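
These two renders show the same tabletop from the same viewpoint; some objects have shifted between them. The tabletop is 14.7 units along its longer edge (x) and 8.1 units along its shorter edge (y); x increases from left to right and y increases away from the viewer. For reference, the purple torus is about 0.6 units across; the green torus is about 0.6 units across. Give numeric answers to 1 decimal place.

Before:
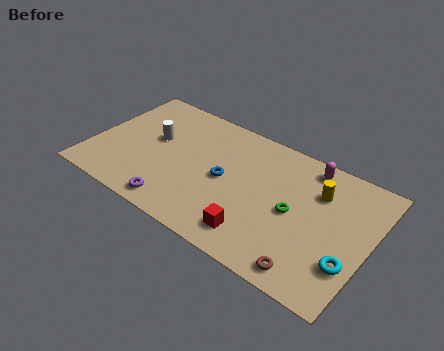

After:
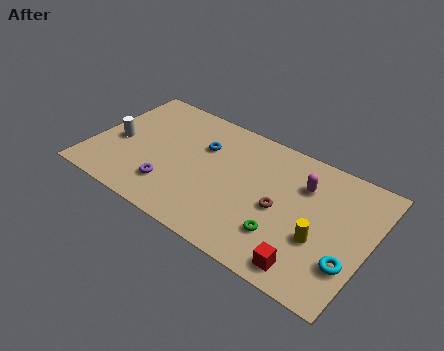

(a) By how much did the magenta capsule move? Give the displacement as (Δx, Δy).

(-0.1, -1.3)

From the two frames, the magenta capsule sits at roughly (11.1, 7.1) before and (11.0, 5.8) after.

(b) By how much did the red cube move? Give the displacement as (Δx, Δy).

(2.8, -0.4)

From the two frames, the red cube sits at roughly (9.2, 1.5) before and (12.0, 1.1) after.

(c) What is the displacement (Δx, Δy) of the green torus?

(-0.3, -1.7)

The green torus started near (10.8, 3.9) and ended near (10.5, 2.2).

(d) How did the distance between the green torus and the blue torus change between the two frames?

+2.2

They were about 3.7 units apart before and 5.9 after — 2.2 units further apart.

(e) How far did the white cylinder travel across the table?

2.1

The white cylinder was near (3.1, 4.7) before and (1.3, 3.6) after, so it travelled √(1.8² + 1.1²) ≈ 2.1 units.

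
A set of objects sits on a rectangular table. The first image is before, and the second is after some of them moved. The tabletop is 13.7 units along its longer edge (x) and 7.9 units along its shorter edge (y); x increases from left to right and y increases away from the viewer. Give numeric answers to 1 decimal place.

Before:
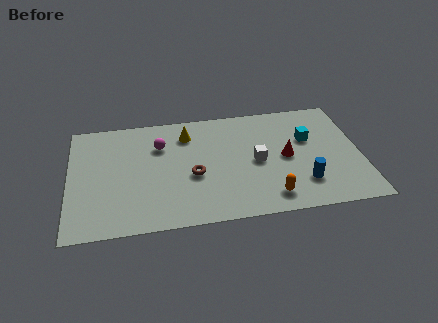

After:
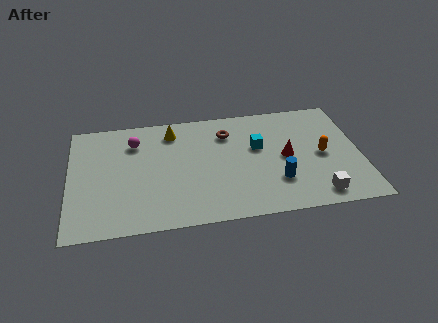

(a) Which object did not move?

the red cone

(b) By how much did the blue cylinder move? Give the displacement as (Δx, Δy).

(-1.2, 0.3)

The blue cylinder started near (10.9, 2.0) and ended near (9.7, 2.3).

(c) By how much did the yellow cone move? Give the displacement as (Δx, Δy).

(-0.7, 0.3)

The yellow cone started near (5.6, 6.2) and ended near (4.9, 6.5).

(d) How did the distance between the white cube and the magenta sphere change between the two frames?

+4.9

They were about 4.8 units apart before and 9.7 after — 4.9 units further apart.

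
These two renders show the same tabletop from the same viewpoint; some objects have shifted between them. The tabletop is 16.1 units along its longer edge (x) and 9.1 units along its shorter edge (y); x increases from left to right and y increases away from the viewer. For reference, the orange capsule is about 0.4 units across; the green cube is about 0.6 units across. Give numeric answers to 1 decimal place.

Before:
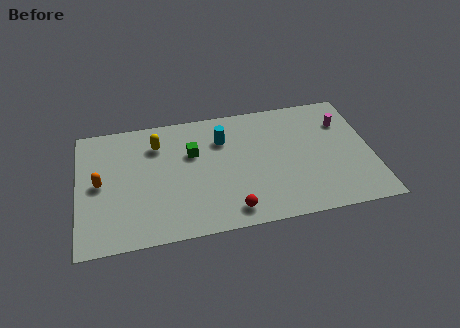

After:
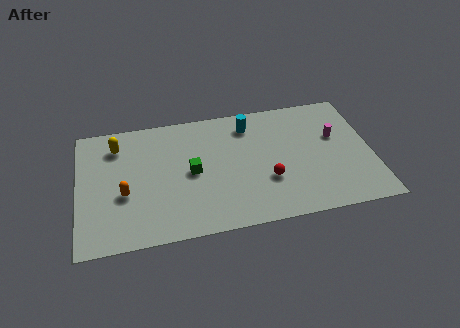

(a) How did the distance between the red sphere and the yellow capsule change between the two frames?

+2.3

The distance was about 6.8 in the first image and 9.1 in the second, so they moved 2.3 units further apart.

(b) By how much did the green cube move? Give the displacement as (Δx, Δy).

(-0.1, -1.4)

The green cube was at about (6.3, 5.9) and moved to about (6.2, 4.5).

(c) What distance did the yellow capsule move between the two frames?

2.2

From (4.4, 6.9) to (2.2, 7.2), the yellow capsule covered √(2.2² + 0.3²) ≈ 2.2 units.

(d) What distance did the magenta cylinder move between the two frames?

1.1

From (14.7, 6.6) to (14.2, 5.6), the magenta cylinder covered √(0.5² + 1.0²) ≈ 1.1 units.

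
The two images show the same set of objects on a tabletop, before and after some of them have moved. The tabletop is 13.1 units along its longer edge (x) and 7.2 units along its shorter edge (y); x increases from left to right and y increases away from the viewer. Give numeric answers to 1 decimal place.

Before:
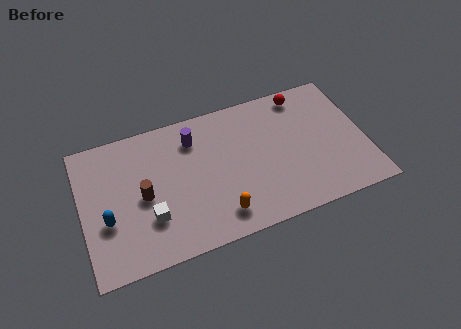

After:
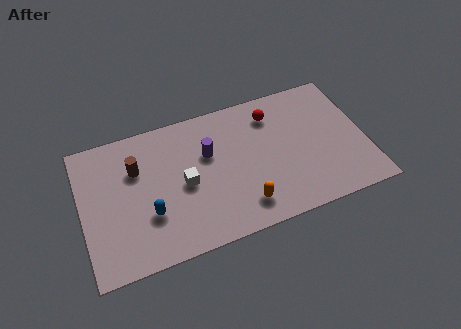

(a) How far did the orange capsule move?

1.1

From (6.1, 1.3) to (7.2, 1.4), the orange capsule covered √(1.1² + 0.1²) ≈ 1.1 units.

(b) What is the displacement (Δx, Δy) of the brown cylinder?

(-0.2, 1.5)

From the two frames, the brown cylinder sits at roughly (2.8, 3.4) before and (2.6, 4.9) after.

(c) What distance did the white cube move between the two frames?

2.1

The white cube moved from about (3.0, 2.2) to (4.7, 3.4), a distance of √(1.7² + 1.2²) ≈ 2.1.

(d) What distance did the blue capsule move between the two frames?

1.9

The blue capsule was near (1.1, 2.7) before and (3.0, 2.4) after, so it travelled √(1.9² + 0.3²) ≈ 1.9 units.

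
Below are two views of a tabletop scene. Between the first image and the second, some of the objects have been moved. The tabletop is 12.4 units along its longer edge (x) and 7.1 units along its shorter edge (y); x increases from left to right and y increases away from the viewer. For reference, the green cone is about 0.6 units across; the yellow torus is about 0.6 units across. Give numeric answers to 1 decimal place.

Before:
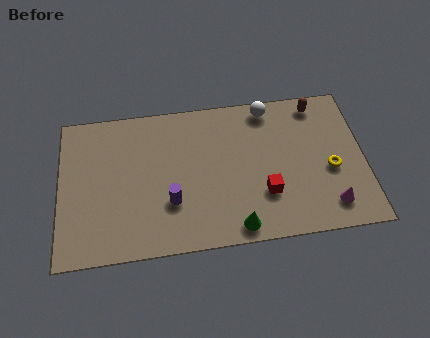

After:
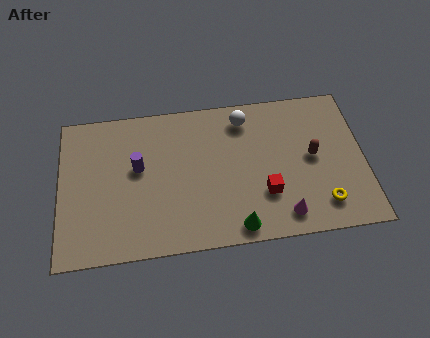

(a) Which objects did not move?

the red cube and the green cone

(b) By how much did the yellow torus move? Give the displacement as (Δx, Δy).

(-0.4, -1.6)

The yellow torus started near (11.0, 3.0) and ended near (10.6, 1.4).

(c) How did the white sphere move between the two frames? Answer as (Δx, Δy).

(-1.0, -0.4)

The white sphere was at about (8.6, 6.3) and moved to about (7.6, 5.9).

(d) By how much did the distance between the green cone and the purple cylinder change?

+2.1

Before: roughly 3.0 units apart; after: 5.1. That's 2.1 units further apart.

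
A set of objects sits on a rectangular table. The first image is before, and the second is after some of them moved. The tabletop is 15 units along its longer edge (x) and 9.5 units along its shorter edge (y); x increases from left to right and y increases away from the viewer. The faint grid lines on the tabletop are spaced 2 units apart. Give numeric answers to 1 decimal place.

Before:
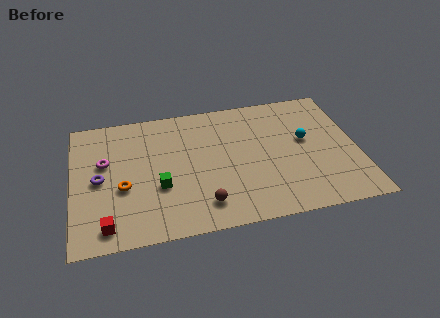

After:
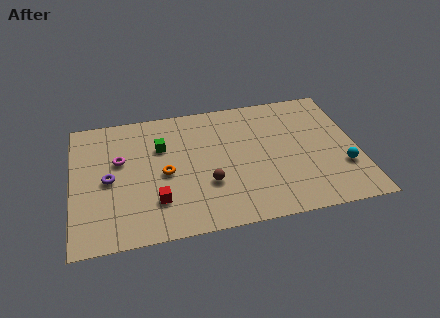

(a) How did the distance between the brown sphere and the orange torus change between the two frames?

-2.1

The distance was about 4.6 in the first image and 2.5 in the second, so they moved 2.1 units closer together.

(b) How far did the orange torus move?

2.3

The orange torus moved from about (2.6, 3.8) to (4.8, 4.4), a distance of √(2.2² + 0.6²) ≈ 2.3.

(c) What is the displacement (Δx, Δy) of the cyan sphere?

(1.8, -2.4)

The cyan sphere started near (12.3, 5.4) and ended near (14.1, 3.0).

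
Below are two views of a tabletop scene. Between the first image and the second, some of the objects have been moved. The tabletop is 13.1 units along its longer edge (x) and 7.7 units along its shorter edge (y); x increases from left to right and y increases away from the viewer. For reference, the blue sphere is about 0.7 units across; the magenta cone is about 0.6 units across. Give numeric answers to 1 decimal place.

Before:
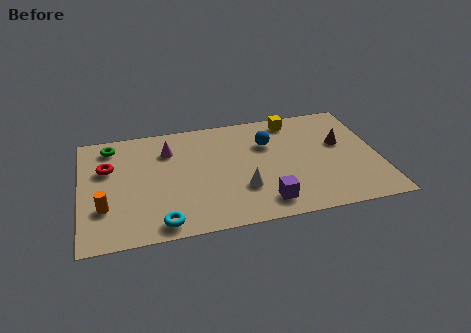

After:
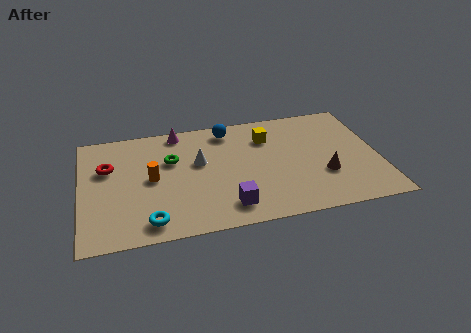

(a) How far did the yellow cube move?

1.6

The yellow cube was near (9.5, 6.7) before and (8.3, 5.7) after, so it travelled √(1.2² + 1.0²) ≈ 1.6 units.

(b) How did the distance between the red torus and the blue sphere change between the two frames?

-1.5

The distance was about 7.1 in the first image and 5.6 in the second, so they moved 1.5 units closer together.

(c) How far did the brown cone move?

2.2

From (11.5, 4.6) to (10.6, 2.6), the brown cone covered √(0.9² + 2.0²) ≈ 2.2 units.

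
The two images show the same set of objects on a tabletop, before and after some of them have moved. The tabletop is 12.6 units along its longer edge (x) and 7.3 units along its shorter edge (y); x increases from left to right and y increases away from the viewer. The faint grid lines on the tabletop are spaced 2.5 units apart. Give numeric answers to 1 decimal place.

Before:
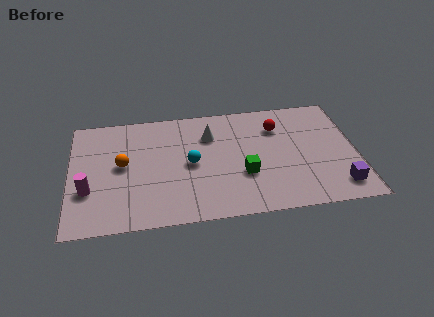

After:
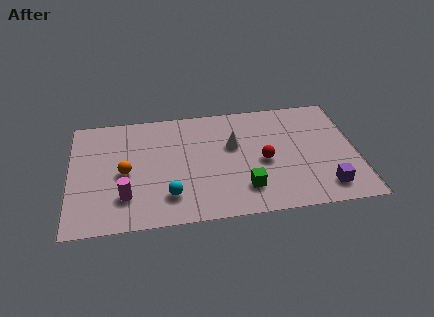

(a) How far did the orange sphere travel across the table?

0.5

From (2.3, 3.9) to (2.4, 3.4), the orange sphere covered √(0.1² + 0.5²) ≈ 0.5 units.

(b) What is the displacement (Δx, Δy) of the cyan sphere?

(-1.0, -1.9)

The cyan sphere started near (5.3, 3.6) and ended near (4.3, 1.7).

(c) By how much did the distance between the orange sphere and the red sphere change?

-1.0

They were about 7.1 units apart before and 6.1 after — 1.0 units closer together.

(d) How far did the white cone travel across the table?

1.3

The white cone moved from about (6.2, 5.3) to (7.2, 4.5), a distance of √(1.0² + 0.8²) ≈ 1.3.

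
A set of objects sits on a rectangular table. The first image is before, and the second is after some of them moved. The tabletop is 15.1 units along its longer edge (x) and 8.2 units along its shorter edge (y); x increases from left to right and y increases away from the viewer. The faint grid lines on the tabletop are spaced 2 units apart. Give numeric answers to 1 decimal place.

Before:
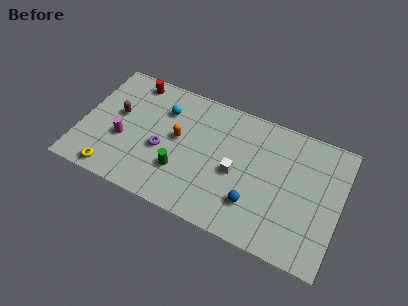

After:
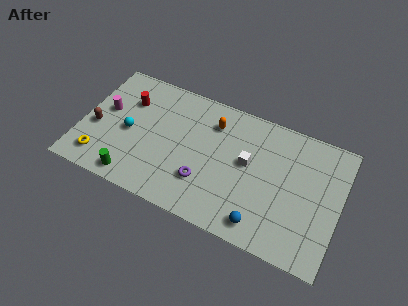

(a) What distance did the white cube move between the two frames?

1.1

The white cube was near (9.1, 3.7) before and (9.7, 4.6) after, so it travelled √(0.6² + 0.9²) ≈ 1.1 units.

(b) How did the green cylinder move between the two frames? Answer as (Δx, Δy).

(-2.6, -1.5)

From the two frames, the green cylinder sits at roughly (6.0, 2.5) before and (3.4, 1.0) after.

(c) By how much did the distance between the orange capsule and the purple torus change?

+2.5

The distance was about 1.4 in the first image and 3.9 in the second, so they moved 2.5 units further apart.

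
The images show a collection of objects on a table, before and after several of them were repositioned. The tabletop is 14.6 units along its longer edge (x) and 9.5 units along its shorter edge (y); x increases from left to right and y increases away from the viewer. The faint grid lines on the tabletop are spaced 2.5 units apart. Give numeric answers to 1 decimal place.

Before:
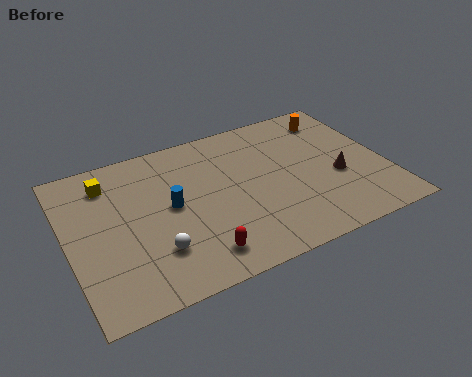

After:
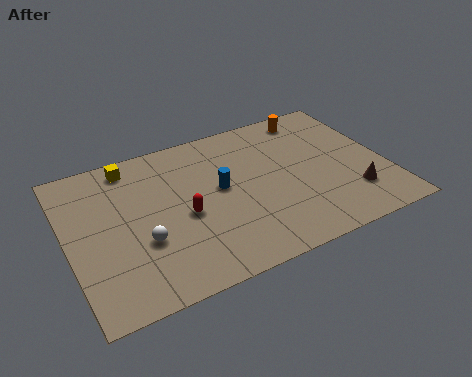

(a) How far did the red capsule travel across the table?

2.6

From (5.5, 1.6) to (5.2, 4.2), the red capsule covered √(0.3² + 2.6²) ≈ 2.6 units.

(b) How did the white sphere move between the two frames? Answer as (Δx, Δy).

(-0.5, 0.8)

From the two frames, the white sphere sits at roughly (3.7, 2.6) before and (3.2, 3.4) after.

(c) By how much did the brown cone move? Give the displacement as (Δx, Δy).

(0.5, -1.4)

The brown cone started near (12.3, 3.8) and ended near (12.8, 2.4).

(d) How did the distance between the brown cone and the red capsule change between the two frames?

+0.7

The distance was about 7.1 in the first image and 7.8 in the second, so they moved 0.7 units further apart.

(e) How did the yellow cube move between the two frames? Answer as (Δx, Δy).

(1.1, 0.7)

The yellow cube was at about (2.1, 7.6) and moved to about (3.2, 8.3).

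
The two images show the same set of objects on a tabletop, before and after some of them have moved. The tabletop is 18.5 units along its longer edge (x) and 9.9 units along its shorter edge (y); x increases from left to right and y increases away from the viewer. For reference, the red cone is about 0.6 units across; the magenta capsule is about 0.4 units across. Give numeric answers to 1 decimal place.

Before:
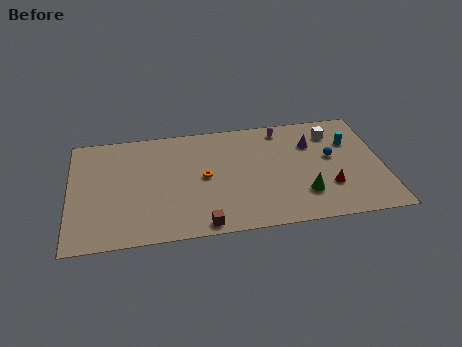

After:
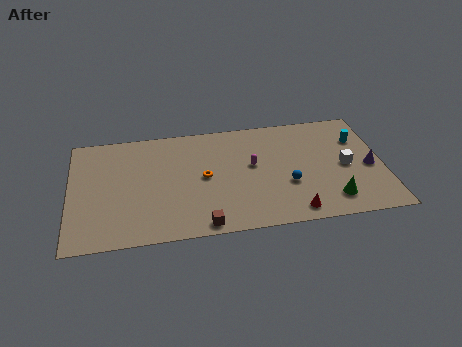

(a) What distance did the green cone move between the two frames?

1.7

The green cone moved from about (13.7, 2.6) to (15.3, 1.9), a distance of √(1.6² + 0.7²) ≈ 1.7.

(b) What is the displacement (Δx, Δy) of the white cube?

(0.6, -3.1)

The white cube was at about (15.7, 7.8) and moved to about (16.3, 4.7).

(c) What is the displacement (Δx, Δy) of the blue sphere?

(-2.7, -2.0)

The blue sphere was at about (15.5, 5.6) and moved to about (12.8, 3.6).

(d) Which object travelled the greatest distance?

the purple cone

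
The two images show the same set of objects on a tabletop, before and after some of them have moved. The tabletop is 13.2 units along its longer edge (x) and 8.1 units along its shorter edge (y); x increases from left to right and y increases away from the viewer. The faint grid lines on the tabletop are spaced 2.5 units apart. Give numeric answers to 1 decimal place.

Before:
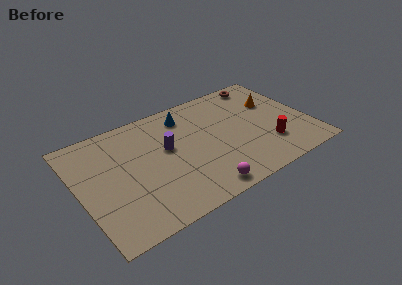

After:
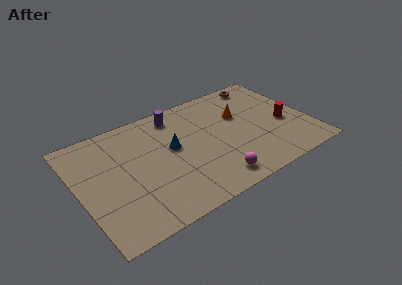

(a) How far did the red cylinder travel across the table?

1.7

The red cylinder moved from about (10.6, 2.2) to (11.8, 3.4), a distance of √(1.2² + 1.2²) ≈ 1.7.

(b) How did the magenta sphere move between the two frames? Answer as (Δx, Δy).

(0.8, 0.3)

From the two frames, the magenta sphere sits at roughly (6.4, 0.9) before and (7.2, 1.2) after.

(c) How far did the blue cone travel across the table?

2.3

From (6.5, 6.6) to (5.4, 4.6), the blue cone covered √(1.1² + 2.0²) ≈ 2.3 units.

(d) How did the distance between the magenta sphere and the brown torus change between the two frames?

-0.7

They were about 7.9 units apart before and 7.2 after — 0.7 units closer together.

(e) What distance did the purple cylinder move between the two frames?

2.4

The purple cylinder was near (5.1, 4.7) before and (6.0, 6.9) after, so it travelled √(0.9² + 2.2²) ≈ 2.4 units.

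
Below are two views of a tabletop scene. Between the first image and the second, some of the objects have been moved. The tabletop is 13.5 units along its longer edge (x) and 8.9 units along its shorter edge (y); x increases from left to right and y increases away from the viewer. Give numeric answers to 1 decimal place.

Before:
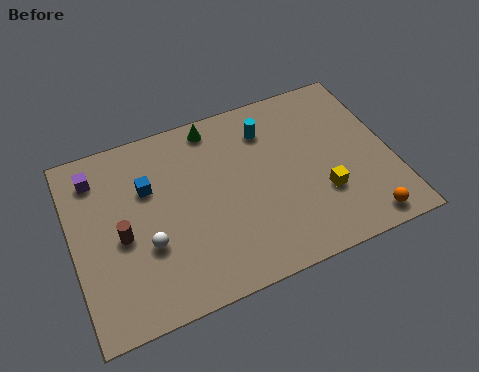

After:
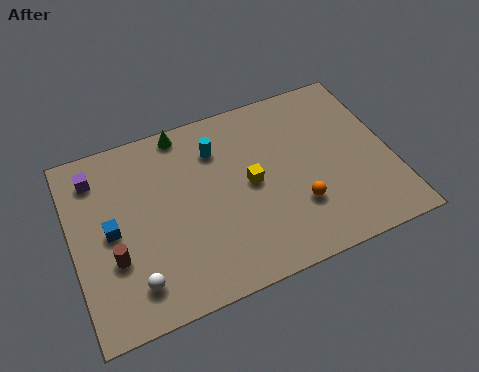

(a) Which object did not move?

the purple cube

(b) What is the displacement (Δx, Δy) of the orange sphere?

(-2.6, 1.7)

The orange sphere was at about (11.9, 1.0) and moved to about (9.3, 2.7).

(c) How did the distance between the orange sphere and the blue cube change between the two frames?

-2.0

The distance was about 9.9 in the first image and 7.9 in the second, so they moved 2.0 units closer together.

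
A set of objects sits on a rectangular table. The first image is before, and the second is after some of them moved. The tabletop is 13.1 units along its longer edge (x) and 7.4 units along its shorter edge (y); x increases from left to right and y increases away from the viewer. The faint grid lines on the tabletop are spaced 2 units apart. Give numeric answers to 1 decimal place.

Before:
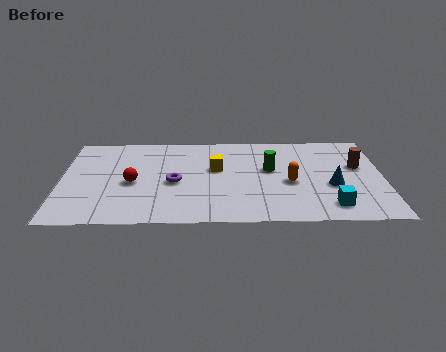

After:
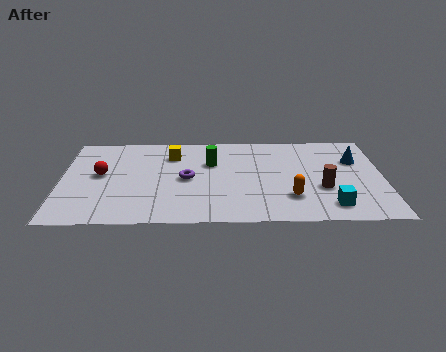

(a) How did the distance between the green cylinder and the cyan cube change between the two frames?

+2.2

Before: roughly 3.8 units apart; after: 6.0. That's 2.2 units further apart.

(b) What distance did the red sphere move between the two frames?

1.5

The red sphere was near (2.9, 3.3) before and (1.6, 4.0) after, so it travelled √(1.3² + 0.7²) ≈ 1.5 units.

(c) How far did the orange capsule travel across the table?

1.2

The orange capsule was near (9.3, 3.2) before and (9.3, 2.0) after, so it travelled √(0.0² + 1.2²) ≈ 1.2 units.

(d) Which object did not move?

the cyan cube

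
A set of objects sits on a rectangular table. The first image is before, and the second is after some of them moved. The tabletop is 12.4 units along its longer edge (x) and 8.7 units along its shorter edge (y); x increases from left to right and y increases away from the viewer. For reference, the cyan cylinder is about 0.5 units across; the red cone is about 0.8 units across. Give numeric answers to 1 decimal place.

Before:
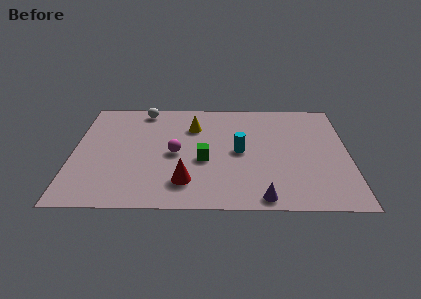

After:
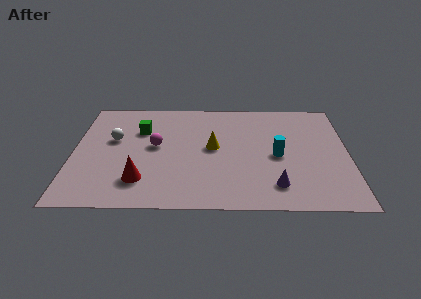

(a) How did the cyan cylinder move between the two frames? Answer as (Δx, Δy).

(1.7, -0.3)

The cyan cylinder started near (7.5, 4.3) and ended near (9.2, 4.0).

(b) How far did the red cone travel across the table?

2.0

The red cone was near (5.1, 1.9) before and (3.1, 2.0) after, so it travelled √(2.0² + 0.1²) ≈ 2.0 units.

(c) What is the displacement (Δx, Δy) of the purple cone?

(0.6, 0.9)

The purple cone started near (8.5, 0.8) and ended near (9.1, 1.7).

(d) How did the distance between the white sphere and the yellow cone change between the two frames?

+1.8

The distance was about 2.7 in the first image and 4.5 in the second, so they moved 1.8 units further apart.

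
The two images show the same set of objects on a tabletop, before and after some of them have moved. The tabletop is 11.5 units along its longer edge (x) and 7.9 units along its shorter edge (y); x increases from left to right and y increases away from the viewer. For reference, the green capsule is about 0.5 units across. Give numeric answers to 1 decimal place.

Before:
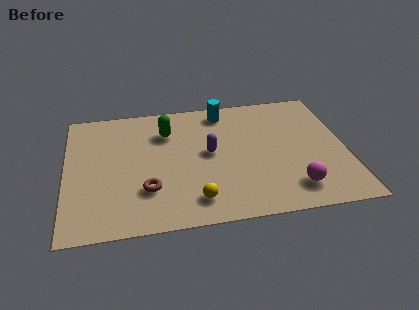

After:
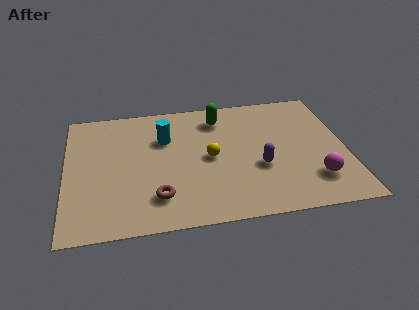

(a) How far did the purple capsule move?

2.3

From (5.9, 4.2) to (7.9, 3.0), the purple capsule covered √(2.0² + 1.2²) ≈ 2.3 units.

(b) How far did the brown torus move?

0.6

The brown torus moved from about (3.3, 2.3) to (3.7, 1.8), a distance of √(0.4² + 0.5²) ≈ 0.6.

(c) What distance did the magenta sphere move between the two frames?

1.0

The magenta sphere was near (9.2, 1.5) before and (10.1, 1.9) after, so it travelled √(0.9² + 0.4²) ≈ 1.0 units.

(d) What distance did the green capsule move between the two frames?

2.3

The green capsule was near (4.2, 5.8) before and (6.4, 6.4) after, so it travelled √(2.2² + 0.6²) ≈ 2.3 units.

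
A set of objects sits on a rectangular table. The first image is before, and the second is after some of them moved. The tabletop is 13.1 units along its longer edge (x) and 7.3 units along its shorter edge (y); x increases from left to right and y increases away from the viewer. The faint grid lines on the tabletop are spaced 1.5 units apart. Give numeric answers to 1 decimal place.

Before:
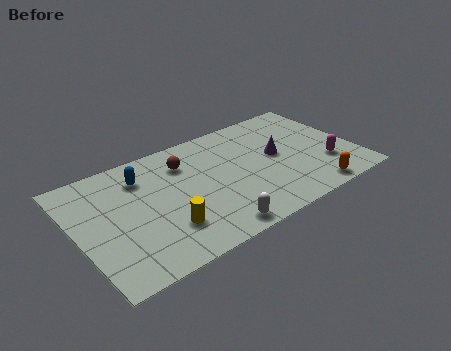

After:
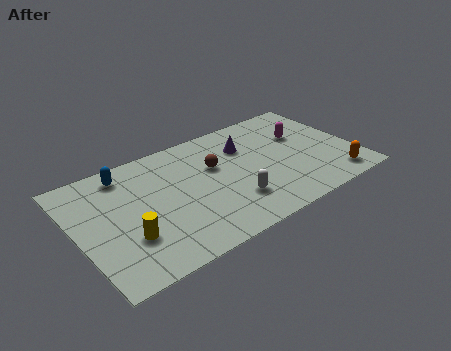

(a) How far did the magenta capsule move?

2.6

The magenta capsule moved from about (11.6, 2.2) to (10.9, 4.7), a distance of √(0.7² + 2.5²) ≈ 2.6.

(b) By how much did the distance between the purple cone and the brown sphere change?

-2.8

Before: roughly 4.5 units apart; after: 1.7. That's 2.8 units closer together.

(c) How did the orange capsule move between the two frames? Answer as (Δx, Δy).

(1.2, 0.3)

The orange capsule was at about (10.6, 0.8) and moved to about (11.8, 1.1).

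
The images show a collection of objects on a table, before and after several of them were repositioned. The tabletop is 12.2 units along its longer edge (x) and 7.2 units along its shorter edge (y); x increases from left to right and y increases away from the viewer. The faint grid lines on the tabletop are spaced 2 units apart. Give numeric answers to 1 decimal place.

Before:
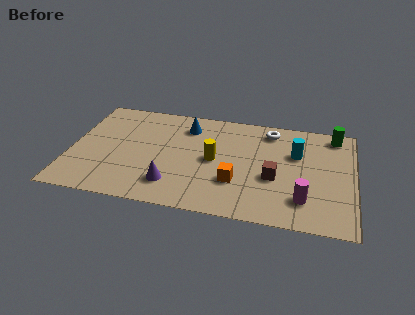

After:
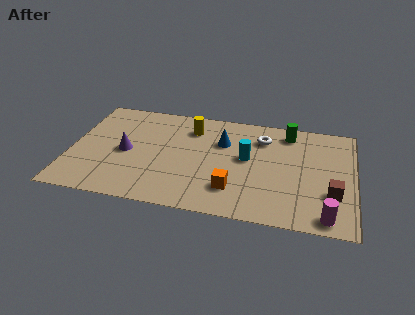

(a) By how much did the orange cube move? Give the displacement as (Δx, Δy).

(-0.1, -0.5)

The orange cube started near (7.2, 2.3) and ended near (7.1, 1.8).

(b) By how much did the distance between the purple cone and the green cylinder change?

-0.9

They were about 8.3 units apart before and 7.4 after — 0.9 units closer together.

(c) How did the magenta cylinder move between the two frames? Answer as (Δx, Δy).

(1.0, -0.9)

The magenta cylinder was at about (10.1, 1.7) and moved to about (11.1, 0.8).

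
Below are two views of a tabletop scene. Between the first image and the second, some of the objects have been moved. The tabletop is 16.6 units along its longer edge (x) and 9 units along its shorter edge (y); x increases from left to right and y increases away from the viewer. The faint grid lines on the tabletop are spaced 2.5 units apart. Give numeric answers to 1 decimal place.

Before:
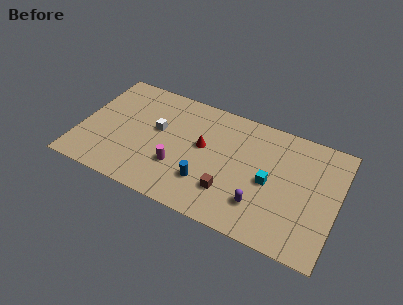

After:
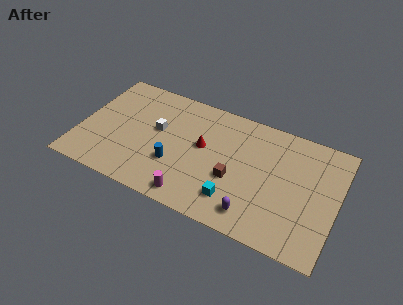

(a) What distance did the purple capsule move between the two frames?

0.9

From (11.9, 2.3) to (11.6, 1.5), the purple capsule covered √(0.3² + 0.8²) ≈ 0.9 units.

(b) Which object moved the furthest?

the cyan cube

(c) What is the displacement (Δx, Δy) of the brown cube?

(0.2, 1.1)

The brown cube was at about (9.9, 2.4) and moved to about (10.1, 3.5).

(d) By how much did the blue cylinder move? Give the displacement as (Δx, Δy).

(-2.1, 0.5)

From the two frames, the blue cylinder sits at roughly (8.4, 2.5) before and (6.3, 3.0) after.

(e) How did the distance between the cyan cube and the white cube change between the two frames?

-1.2

Before: roughly 7.5 units apart; after: 6.3. That's 1.2 units closer together.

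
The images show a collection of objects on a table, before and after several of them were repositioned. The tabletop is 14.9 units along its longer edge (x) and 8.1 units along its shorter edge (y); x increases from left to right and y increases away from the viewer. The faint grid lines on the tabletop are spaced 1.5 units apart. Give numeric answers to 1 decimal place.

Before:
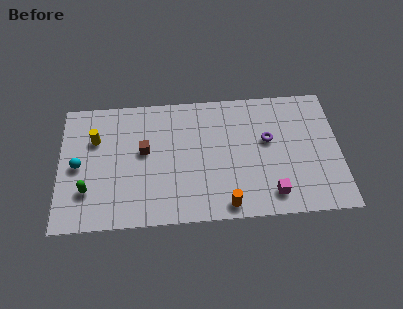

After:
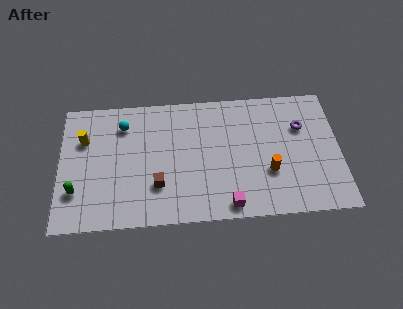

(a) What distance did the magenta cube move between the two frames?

2.4

The magenta cube moved from about (11.2, 1.4) to (8.9, 0.9), a distance of √(2.3² + 0.5²) ≈ 2.4.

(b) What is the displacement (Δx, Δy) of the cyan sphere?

(2.4, 2.4)

From the two frames, the cyan sphere sits at roughly (1.0, 3.9) before and (3.4, 6.3) after.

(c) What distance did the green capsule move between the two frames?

0.6

The green capsule moved from about (1.5, 2.3) to (0.9, 2.3), a distance of √(0.6² + 0.0²) ≈ 0.6.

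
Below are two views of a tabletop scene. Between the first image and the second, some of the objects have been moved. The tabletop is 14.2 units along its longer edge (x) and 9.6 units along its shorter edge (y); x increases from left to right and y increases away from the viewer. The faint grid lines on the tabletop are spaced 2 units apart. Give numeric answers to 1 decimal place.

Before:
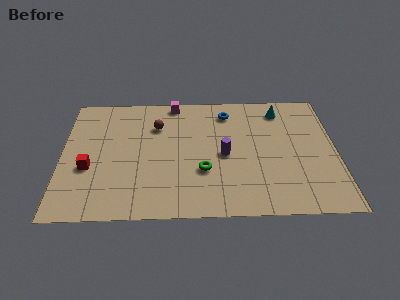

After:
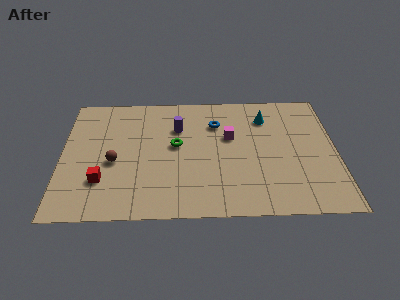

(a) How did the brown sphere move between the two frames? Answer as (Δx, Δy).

(-2.2, -2.8)

The brown sphere started near (4.9, 6.9) and ended near (2.7, 4.1).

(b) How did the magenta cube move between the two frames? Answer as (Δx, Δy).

(2.9, -2.9)

The magenta cube was at about (5.8, 8.8) and moved to about (8.7, 5.9).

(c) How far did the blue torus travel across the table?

1.1

From (8.6, 7.9) to (8.0, 7.0), the blue torus covered √(0.6² + 0.9²) ≈ 1.1 units.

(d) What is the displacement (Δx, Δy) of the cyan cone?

(-0.8, -0.6)

The cyan cone started near (11.4, 8.0) and ended near (10.6, 7.4).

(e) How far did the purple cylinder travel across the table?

3.3

The purple cylinder was near (8.4, 4.5) before and (6.0, 6.7) after, so it travelled √(2.4² + 2.2²) ≈ 3.3 units.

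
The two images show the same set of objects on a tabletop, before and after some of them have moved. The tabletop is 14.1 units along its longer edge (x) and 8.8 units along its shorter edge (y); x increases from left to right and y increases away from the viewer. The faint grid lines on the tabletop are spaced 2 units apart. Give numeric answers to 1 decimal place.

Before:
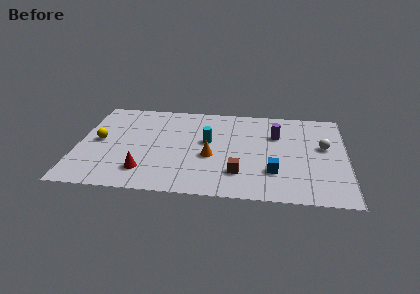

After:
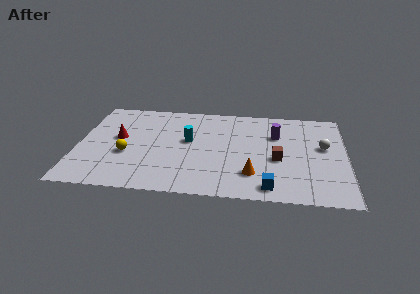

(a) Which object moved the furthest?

the red cone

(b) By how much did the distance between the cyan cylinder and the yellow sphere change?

-2.1

Before: roughly 5.7 units apart; after: 3.6. That's 2.1 units closer together.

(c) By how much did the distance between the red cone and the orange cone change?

+3.8

They were about 3.8 units apart before and 7.6 after — 3.8 units further apart.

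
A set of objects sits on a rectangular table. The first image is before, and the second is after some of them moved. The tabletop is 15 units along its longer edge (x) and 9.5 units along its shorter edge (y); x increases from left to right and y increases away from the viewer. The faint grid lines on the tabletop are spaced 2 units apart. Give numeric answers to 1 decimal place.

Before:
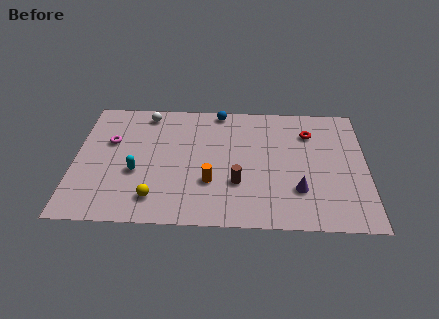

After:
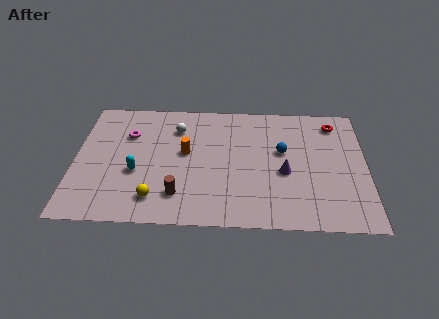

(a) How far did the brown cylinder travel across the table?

3.2

The brown cylinder moved from about (8.4, 3.1) to (5.4, 2.1), a distance of √(3.0² + 1.0²) ≈ 3.2.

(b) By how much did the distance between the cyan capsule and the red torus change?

+1.5

The distance was about 9.5 in the first image and 11.0 in the second, so they moved 1.5 units further apart.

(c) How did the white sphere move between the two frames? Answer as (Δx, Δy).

(1.6, -1.1)

From the two frames, the white sphere sits at roughly (3.6, 8.3) before and (5.2, 7.2) after.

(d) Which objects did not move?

the cyan capsule and the yellow sphere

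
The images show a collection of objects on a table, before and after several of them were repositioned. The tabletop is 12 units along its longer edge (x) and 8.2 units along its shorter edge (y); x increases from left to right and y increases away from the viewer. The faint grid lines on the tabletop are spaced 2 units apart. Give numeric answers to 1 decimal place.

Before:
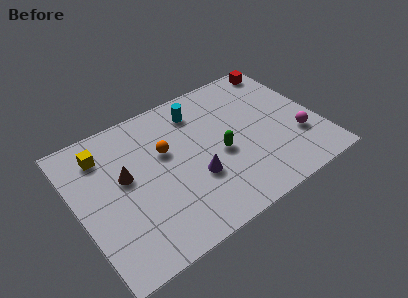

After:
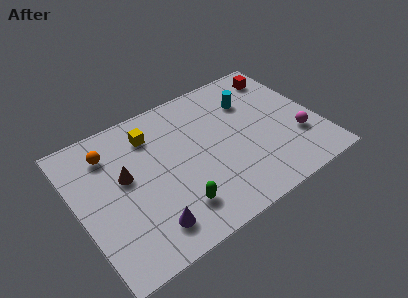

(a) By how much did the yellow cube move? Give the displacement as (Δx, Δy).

(2.4, -0.1)

The yellow cube was at about (1.6, 6.5) and moved to about (4.0, 6.4).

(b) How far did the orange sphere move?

2.9

From (4.5, 5.1) to (1.9, 6.4), the orange sphere covered √(2.6² + 1.3²) ≈ 2.9 units.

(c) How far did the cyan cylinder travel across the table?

2.7

The cyan cylinder moved from about (6.4, 6.6) to (9.0, 5.9), a distance of √(2.6² + 0.7²) ≈ 2.7.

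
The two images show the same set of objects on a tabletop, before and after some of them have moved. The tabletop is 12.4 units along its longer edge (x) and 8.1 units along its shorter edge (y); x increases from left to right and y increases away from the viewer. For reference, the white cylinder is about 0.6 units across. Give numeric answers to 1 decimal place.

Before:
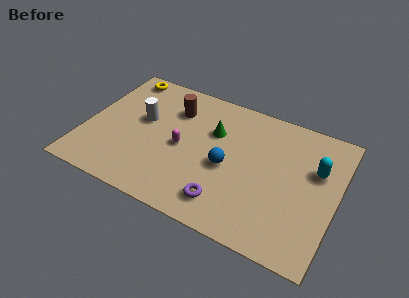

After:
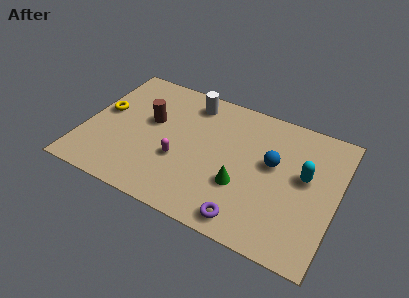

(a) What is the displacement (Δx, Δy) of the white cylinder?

(2.2, 2.1)

From the two frames, the white cylinder sits at roughly (2.7, 4.7) before and (4.9, 6.8) after.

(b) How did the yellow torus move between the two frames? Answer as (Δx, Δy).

(-0.5, -2.7)

The yellow torus was at about (1.3, 7.2) and moved to about (0.8, 4.5).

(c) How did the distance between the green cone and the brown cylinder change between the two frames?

+3.0

They were about 2.2 units apart before and 5.2 after — 3.0 units further apart.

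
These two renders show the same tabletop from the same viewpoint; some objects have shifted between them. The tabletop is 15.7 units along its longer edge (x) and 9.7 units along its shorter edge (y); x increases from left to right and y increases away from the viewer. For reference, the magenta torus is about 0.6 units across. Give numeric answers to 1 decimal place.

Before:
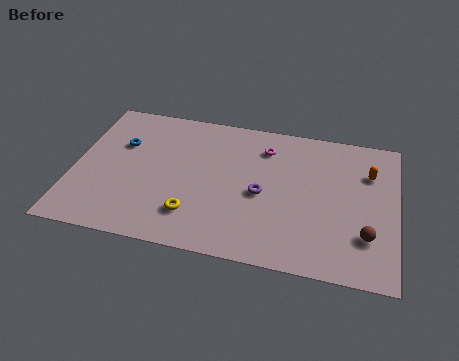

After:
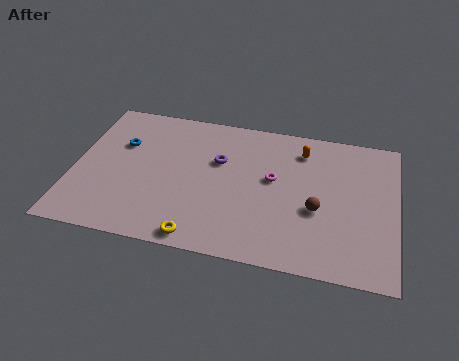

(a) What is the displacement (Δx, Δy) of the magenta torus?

(0.5, -2.1)

The magenta torus was at about (9.2, 7.6) and moved to about (9.7, 5.5).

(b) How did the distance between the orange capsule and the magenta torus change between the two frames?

-2.5

Before: roughly 5.1 units apart; after: 2.6. That's 2.5 units closer together.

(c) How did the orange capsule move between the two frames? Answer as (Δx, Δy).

(-3.3, 0.9)

The orange capsule was at about (14.3, 6.9) and moved to about (11.0, 7.8).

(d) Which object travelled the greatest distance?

the orange capsule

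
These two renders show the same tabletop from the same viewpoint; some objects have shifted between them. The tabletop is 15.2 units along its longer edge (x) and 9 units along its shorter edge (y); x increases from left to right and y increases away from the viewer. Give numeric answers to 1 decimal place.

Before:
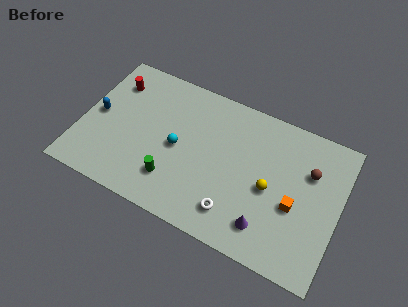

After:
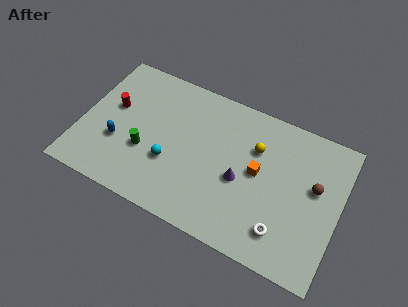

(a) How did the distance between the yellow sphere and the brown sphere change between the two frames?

+0.8

They were about 2.9 units apart before and 3.7 after — 0.8 units further apart.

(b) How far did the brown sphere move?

0.9

The brown sphere moved from about (13.3, 6.1) to (13.7, 5.3), a distance of √(0.4² + 0.8²) ≈ 0.9.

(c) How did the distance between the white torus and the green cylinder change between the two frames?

+4.7

The distance was about 3.7 in the first image and 8.4 in the second, so they moved 4.7 units further apart.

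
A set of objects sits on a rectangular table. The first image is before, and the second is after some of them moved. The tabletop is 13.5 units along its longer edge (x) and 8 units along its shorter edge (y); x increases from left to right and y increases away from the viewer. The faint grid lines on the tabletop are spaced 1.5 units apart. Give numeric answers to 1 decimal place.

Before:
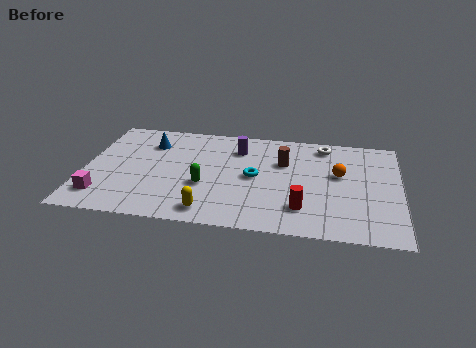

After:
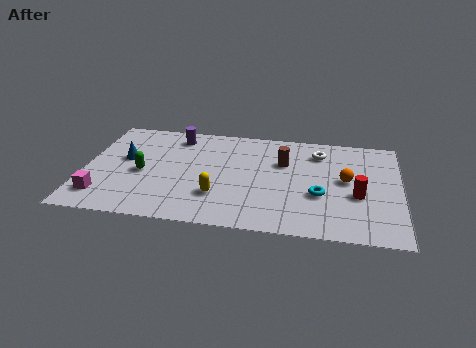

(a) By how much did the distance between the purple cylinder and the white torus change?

+2.4

They were about 3.8 units apart before and 6.2 after — 2.4 units further apart.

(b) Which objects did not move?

the brown cylinder and the magenta cube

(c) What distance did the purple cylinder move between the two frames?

2.8

The purple cylinder moved from about (6.5, 6.1) to (3.8, 6.7), a distance of √(2.7² + 0.6²) ≈ 2.8.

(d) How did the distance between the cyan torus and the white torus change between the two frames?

-0.8

Before: roughly 4.1 units apart; after: 3.3. That's 0.8 units closer together.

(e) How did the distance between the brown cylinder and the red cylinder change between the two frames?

+0.3

They were about 3.5 units apart before and 3.8 after — 0.3 units further apart.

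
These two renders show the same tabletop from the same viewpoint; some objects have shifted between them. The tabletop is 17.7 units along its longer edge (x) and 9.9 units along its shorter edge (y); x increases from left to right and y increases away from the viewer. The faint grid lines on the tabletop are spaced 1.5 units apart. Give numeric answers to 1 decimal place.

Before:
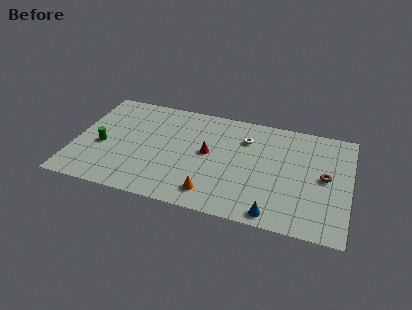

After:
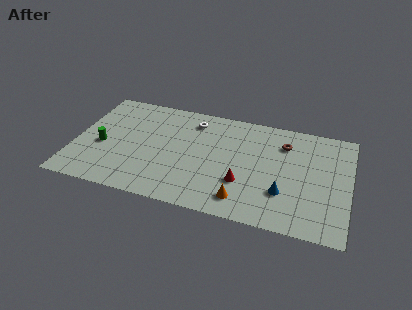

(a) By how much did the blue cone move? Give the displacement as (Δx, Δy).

(0.5, 2.0)

The blue cone started near (13.1, 1.0) and ended near (13.6, 3.0).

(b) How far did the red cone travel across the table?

3.2

From (8.6, 5.3) to (11.0, 3.2), the red cone covered √(2.4² + 2.1²) ≈ 3.2 units.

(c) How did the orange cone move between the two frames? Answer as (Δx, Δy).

(2.0, 0.0)

From the two frames, the orange cone sits at roughly (9.1, 1.7) before and (11.1, 1.7) after.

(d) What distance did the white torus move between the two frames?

3.6

The white torus moved from about (10.9, 7.3) to (7.4, 8.1), a distance of √(3.5² + 0.8²) ≈ 3.6.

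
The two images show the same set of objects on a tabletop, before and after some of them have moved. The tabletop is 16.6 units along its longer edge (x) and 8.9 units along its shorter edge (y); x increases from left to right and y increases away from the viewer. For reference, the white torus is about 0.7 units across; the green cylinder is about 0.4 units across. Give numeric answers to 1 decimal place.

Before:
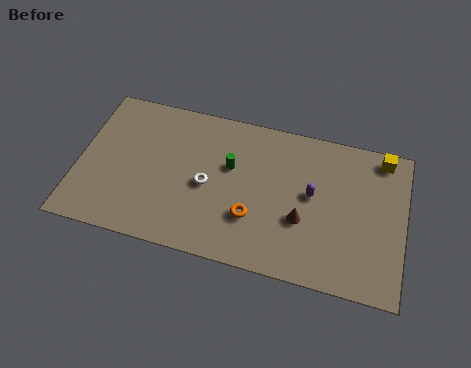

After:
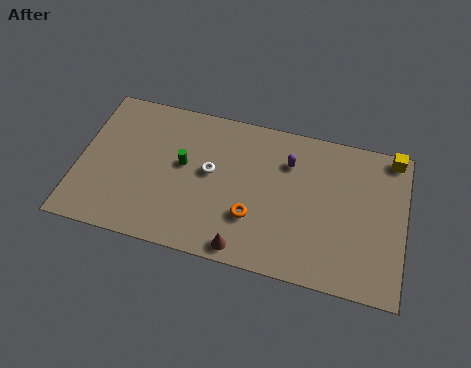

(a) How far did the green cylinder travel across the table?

2.5

From (7.7, 5.5) to (5.3, 5.0), the green cylinder covered √(2.4² + 0.5²) ≈ 2.5 units.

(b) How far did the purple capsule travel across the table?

2.1

The purple capsule moved from about (11.9, 4.9) to (10.6, 6.5), a distance of √(1.3² + 1.6²) ≈ 2.1.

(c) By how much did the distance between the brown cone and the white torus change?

-0.5

Before: roughly 5.0 units apart; after: 4.5. That's 0.5 units closer together.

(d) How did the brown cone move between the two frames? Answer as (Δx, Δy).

(-2.8, -2.4)

The brown cone started near (11.5, 3.3) and ended near (8.7, 0.9).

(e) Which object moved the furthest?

the brown cone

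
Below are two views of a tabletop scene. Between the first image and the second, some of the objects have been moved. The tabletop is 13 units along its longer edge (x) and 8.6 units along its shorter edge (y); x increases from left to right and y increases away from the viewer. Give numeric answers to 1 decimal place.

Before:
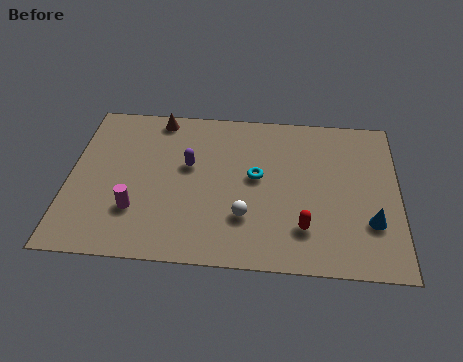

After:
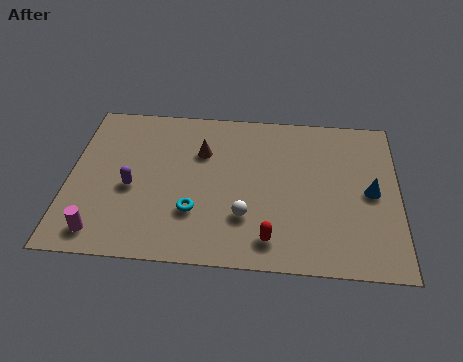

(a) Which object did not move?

the white sphere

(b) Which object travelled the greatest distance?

the cyan torus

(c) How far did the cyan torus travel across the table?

3.2

The cyan torus was near (7.4, 4.7) before and (5.0, 2.6) after, so it travelled √(2.4² + 2.1²) ≈ 3.2 units.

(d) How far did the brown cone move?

2.5

The brown cone was near (3.4, 7.7) before and (5.2, 5.9) after, so it travelled √(1.8² + 1.8²) ≈ 2.5 units.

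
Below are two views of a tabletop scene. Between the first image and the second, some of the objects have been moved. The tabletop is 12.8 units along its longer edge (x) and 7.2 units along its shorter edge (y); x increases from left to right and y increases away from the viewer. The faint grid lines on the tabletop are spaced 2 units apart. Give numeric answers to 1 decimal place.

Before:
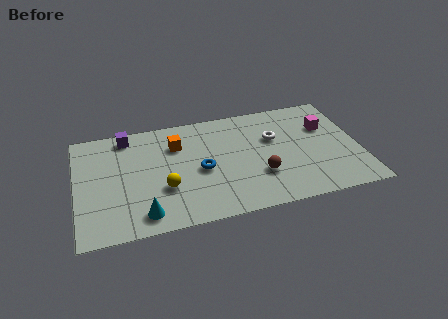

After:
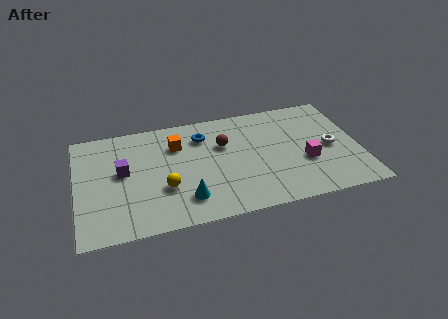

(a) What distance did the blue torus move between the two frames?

2.2

From (5.6, 3.3) to (5.8, 5.5), the blue torus covered √(0.2² + 2.2²) ≈ 2.2 units.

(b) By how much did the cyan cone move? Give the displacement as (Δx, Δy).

(1.9, 0.5)

The cyan cone started near (2.9, 1.1) and ended near (4.8, 1.6).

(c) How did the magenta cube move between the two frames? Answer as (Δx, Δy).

(-1.1, -2.1)

The magenta cube was at about (11.4, 4.8) and moved to about (10.3, 2.7).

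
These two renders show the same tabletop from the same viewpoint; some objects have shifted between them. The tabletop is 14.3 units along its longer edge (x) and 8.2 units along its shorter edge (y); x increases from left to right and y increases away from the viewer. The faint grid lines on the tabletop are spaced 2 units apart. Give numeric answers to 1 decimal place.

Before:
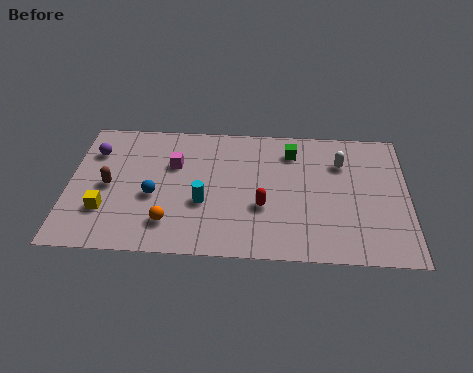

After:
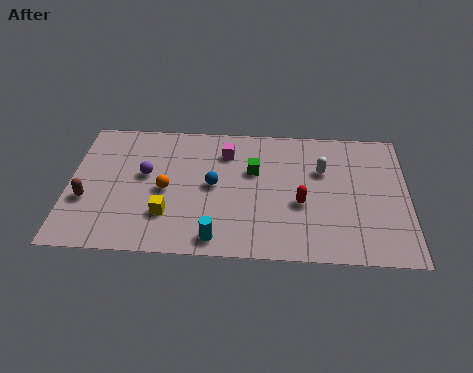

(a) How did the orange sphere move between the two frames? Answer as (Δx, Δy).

(-0.2, 2.0)

From the two frames, the orange sphere sits at roughly (4.3, 1.8) before and (4.1, 3.8) after.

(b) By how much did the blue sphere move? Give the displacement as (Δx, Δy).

(2.5, 0.8)

From the two frames, the blue sphere sits at roughly (3.6, 3.4) before and (6.1, 4.2) after.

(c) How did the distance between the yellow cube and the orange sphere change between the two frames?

-1.3

Before: roughly 2.8 units apart; after: 1.5. That's 1.3 units closer together.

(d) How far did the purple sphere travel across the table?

2.6

The purple sphere was near (1.0, 6.0) before and (3.2, 4.7) after, so it travelled √(2.2² + 1.3²) ≈ 2.6 units.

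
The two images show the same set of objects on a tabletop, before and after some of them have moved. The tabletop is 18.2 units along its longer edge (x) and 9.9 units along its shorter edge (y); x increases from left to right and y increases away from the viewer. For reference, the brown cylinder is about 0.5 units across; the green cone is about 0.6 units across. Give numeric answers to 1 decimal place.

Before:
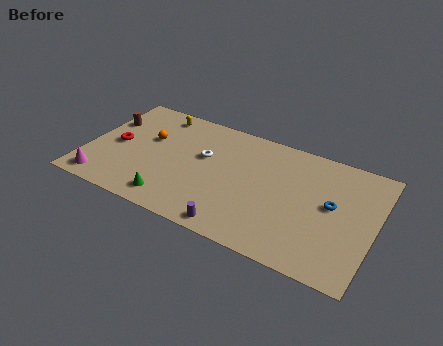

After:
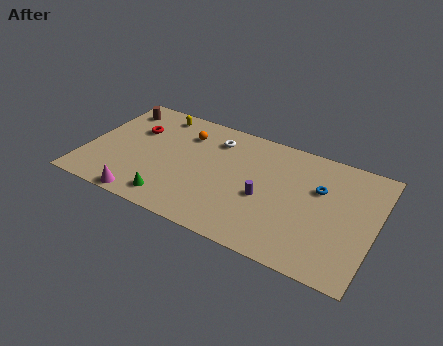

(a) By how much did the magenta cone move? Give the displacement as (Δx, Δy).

(2.8, -0.5)

The magenta cone was at about (1.4, 1.3) and moved to about (4.2, 0.8).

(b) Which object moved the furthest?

the purple cylinder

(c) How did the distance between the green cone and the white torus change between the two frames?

+1.9

The distance was about 4.7 in the first image and 6.6 in the second, so they moved 1.9 units further apart.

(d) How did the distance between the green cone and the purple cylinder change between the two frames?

+2.0

Before: roughly 4.1 units apart; after: 6.1. That's 2.0 units further apart.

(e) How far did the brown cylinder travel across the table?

1.5

From (0.9, 6.7) to (1.4, 8.1), the brown cylinder covered √(0.5² + 1.4²) ≈ 1.5 units.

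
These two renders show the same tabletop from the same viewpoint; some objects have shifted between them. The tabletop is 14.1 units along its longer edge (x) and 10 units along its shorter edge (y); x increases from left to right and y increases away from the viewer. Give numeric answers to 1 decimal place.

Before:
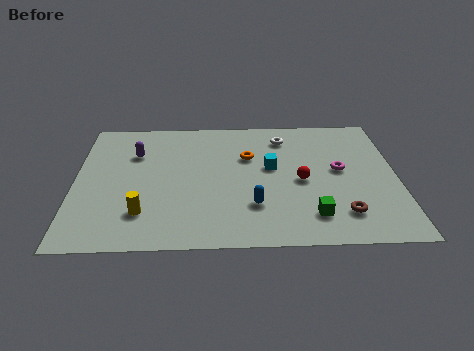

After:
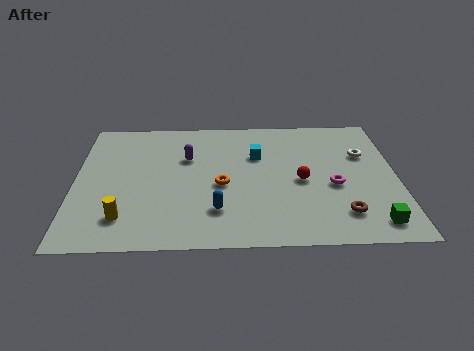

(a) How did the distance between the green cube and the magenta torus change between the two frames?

-0.4

The distance was about 3.6 in the first image and 3.2 in the second, so they moved 0.4 units closer together.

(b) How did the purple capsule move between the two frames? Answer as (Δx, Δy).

(2.3, -0.4)

From the two frames, the purple capsule sits at roughly (2.6, 7.0) before and (4.9, 6.6) after.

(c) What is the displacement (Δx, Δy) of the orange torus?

(-1.2, -2.2)

The orange torus started near (7.6, 6.6) and ended near (6.4, 4.4).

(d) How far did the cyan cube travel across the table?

1.2

The cyan cube was near (8.6, 5.7) before and (8.0, 6.7) after, so it travelled √(0.6² + 1.0²) ≈ 1.2 units.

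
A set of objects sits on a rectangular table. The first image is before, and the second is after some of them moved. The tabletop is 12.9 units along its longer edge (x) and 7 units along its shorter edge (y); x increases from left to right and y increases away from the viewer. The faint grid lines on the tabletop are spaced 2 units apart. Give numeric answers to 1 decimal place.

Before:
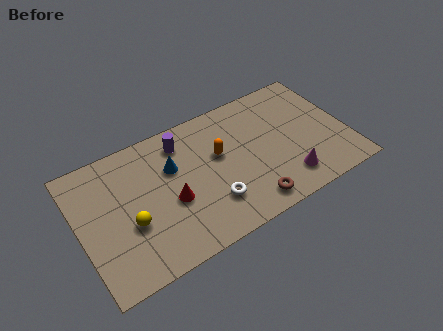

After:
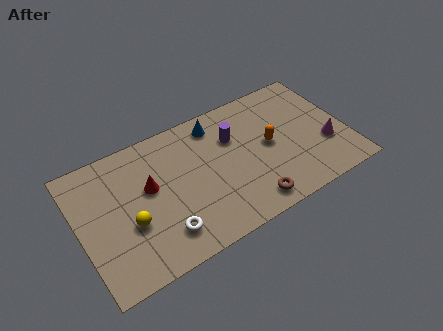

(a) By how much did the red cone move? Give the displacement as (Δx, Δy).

(-0.9, 1.2)

The red cone was at about (4.3, 2.9) and moved to about (3.4, 4.1).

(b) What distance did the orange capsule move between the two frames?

2.5

The orange capsule was near (6.8, 4.2) before and (9.2, 3.6) after, so it travelled √(2.4² + 0.6²) ≈ 2.5 units.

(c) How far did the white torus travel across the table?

2.4

The white torus was near (6.1, 1.9) before and (3.7, 1.5) after, so it travelled √(2.4² + 0.4²) ≈ 2.4 units.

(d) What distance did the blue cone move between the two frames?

2.6

The blue cone was near (4.6, 4.6) before and (6.9, 5.9) after, so it travelled √(2.3² + 1.3²) ≈ 2.6 units.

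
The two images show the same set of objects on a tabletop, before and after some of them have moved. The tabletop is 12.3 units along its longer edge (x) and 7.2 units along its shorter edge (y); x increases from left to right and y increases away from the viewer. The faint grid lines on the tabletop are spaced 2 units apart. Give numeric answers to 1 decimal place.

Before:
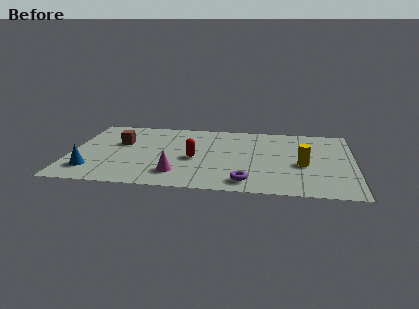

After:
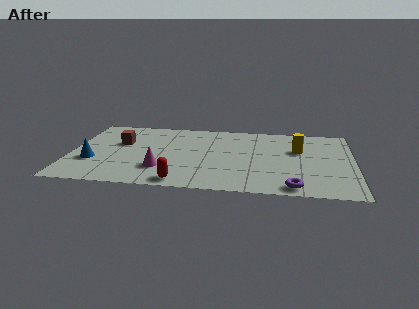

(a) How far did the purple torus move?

2.0

The purple torus moved from about (7.7, 1.1) to (9.7, 0.8), a distance of √(2.0² + 0.3²) ≈ 2.0.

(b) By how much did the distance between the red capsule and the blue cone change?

-0.4

The distance was about 4.7 in the first image and 4.3 in the second, so they moved 0.4 units closer together.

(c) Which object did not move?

the brown cube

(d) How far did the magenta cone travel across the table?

0.8

The magenta cone was near (4.7, 1.6) before and (4.0, 2.0) after, so it travelled √(0.7² + 0.4²) ≈ 0.8 units.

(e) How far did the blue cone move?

0.9

The blue cone was near (1.0, 1.6) before and (1.0, 2.5) after, so it travelled √(0.0² + 0.9²) ≈ 0.9 units.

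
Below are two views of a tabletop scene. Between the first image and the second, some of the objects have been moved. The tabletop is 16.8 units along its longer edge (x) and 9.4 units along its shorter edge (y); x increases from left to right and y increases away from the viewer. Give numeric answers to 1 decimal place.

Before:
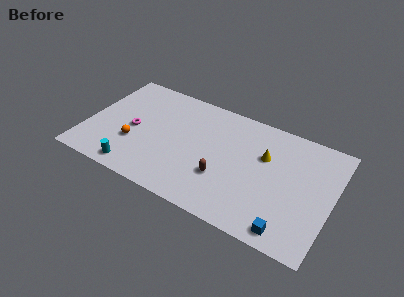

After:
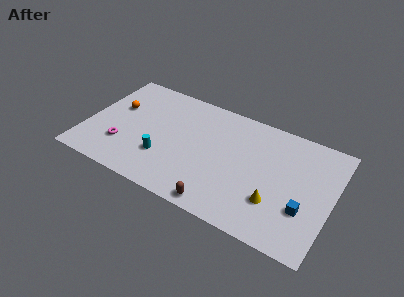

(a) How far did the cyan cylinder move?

2.5

The cyan cylinder was near (3.8, 1.1) before and (5.5, 2.9) after, so it travelled √(1.7² + 1.8²) ≈ 2.5 units.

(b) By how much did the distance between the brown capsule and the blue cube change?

+0.7

They were about 5.1 units apart before and 5.8 after — 0.7 units further apart.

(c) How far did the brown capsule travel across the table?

2.2

The brown capsule was near (9.6, 3.1) before and (9.7, 0.9) after, so it travelled √(0.1² + 2.2²) ≈ 2.2 units.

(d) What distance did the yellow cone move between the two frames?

3.5

From (12.1, 6.1) to (13.2, 2.8), the yellow cone covered √(1.1² + 3.3²) ≈ 3.5 units.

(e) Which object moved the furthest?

the yellow cone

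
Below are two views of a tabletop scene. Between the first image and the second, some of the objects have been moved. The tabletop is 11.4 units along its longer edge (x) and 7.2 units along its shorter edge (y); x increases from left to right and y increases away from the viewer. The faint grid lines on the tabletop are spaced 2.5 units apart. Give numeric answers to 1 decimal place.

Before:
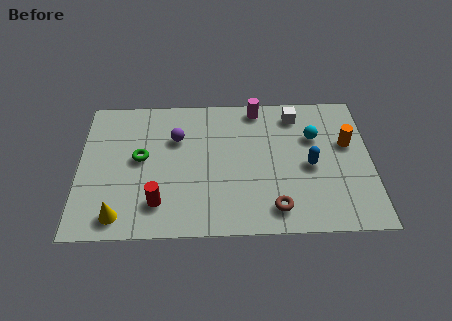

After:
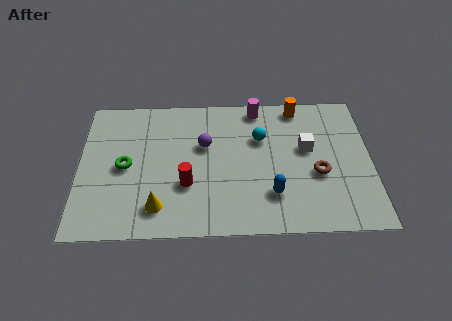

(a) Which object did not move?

the magenta cylinder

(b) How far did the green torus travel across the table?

0.7

The green torus moved from about (2.4, 3.9) to (1.8, 3.5), a distance of √(0.6² + 0.4²) ≈ 0.7.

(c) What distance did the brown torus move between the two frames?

2.4

The brown torus was near (7.6, 1.2) before and (9.3, 2.9) after, so it travelled √(1.7² + 1.7²) ≈ 2.4 units.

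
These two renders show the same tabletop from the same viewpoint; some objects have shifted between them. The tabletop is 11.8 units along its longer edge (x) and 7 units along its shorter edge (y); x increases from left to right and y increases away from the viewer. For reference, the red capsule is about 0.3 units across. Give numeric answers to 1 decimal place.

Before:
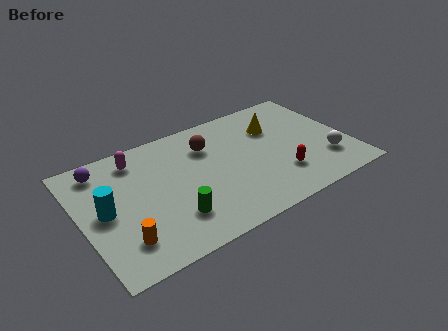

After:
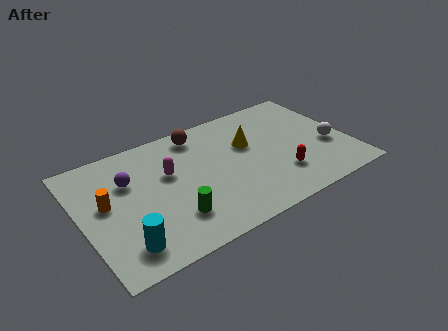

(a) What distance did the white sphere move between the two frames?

0.9

The white sphere was near (10.6, 1.9) before and (10.9, 2.7) after, so it travelled √(0.3² + 0.8²) ≈ 0.9 units.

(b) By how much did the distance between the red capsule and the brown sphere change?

+0.9

Before: roughly 4.2 units apart; after: 5.1. That's 0.9 units further apart.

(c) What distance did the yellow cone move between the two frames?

1.4

The yellow cone moved from about (8.8, 4.9) to (7.5, 4.4), a distance of √(1.3² + 0.5²) ≈ 1.4.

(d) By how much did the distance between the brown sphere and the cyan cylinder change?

+1.1

Before: roughly 5.1 units apart; after: 6.2. That's 1.1 units further apart.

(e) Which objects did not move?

the green cylinder and the red capsule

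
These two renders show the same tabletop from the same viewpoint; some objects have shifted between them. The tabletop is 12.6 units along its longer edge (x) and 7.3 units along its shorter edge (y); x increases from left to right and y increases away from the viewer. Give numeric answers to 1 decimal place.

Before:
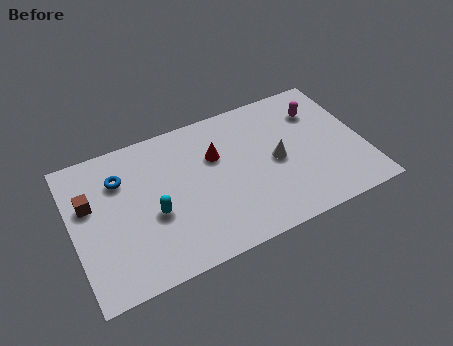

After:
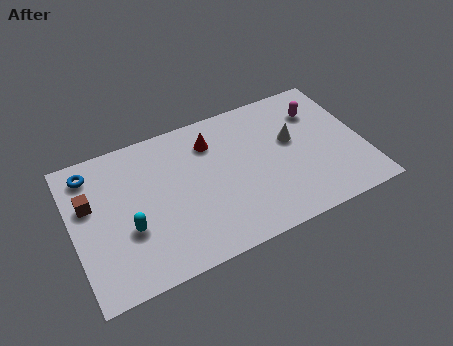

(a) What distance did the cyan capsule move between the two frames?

1.1

From (3.4, 3.0) to (2.3, 2.7), the cyan capsule covered √(1.1² + 0.3²) ≈ 1.1 units.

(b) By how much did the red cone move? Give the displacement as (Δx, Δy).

(-0.1, 0.8)

The red cone started near (6.3, 4.8) and ended near (6.2, 5.6).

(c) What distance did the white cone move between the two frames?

1.1

From (8.8, 3.5) to (9.6, 4.3), the white cone covered √(0.8² + 0.8²) ≈ 1.1 units.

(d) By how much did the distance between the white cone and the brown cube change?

+0.7

Before: roughly 8.1 units apart; after: 8.8. That's 0.7 units further apart.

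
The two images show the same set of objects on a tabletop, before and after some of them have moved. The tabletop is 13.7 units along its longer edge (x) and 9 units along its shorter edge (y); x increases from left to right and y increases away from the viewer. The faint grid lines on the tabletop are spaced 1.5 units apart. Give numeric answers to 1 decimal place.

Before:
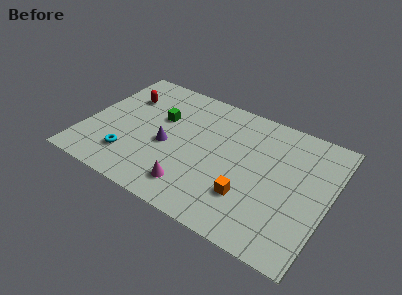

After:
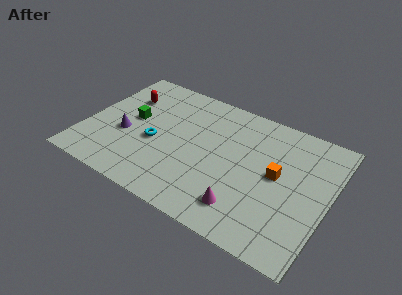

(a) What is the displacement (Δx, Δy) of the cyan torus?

(1.2, 1.7)

The cyan torus was at about (2.8, 2.1) and moved to about (4.0, 3.8).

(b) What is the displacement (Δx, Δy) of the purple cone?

(-2.4, -0.3)

The purple cone started near (4.7, 3.9) and ended near (2.3, 3.6).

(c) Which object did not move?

the red capsule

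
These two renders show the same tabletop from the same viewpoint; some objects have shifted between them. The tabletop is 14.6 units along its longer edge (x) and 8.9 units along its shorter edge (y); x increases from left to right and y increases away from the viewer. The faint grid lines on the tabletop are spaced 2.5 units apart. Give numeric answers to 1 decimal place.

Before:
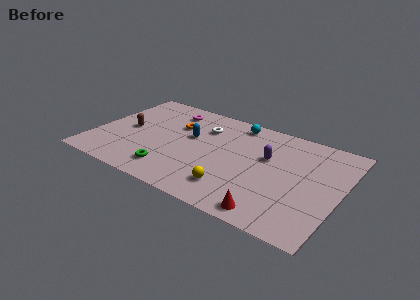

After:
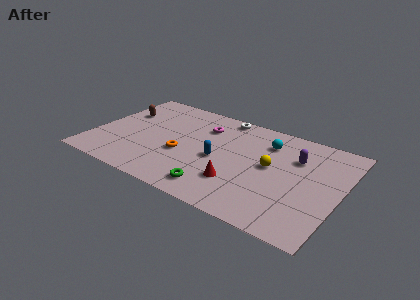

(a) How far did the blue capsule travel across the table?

2.3

The blue capsule was near (5.6, 5.3) before and (7.5, 4.0) after, so it travelled √(1.9² + 1.3²) ≈ 2.3 units.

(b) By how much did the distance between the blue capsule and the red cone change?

-4.9

The distance was about 7.0 in the first image and 2.1 in the second, so they moved 4.9 units closer together.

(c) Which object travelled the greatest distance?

the yellow sphere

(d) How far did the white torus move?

1.8

The white torus moved from about (6.2, 6.5) to (7.1, 8.1), a distance of √(0.9² + 1.6²) ≈ 1.8.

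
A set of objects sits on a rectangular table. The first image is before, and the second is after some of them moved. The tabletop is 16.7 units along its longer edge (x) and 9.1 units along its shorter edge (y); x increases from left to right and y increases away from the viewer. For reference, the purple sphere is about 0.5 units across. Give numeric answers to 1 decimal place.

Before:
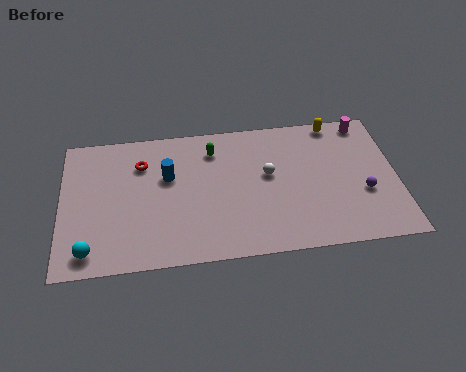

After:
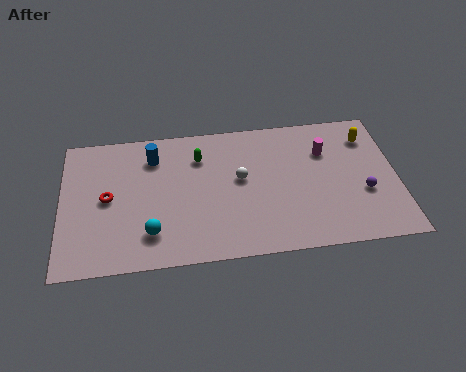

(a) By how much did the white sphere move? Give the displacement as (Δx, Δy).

(-1.4, -0.1)

From the two frames, the white sphere sits at roughly (10.3, 5.2) before and (8.9, 5.1) after.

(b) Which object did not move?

the purple sphere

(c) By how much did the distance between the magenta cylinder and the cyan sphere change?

-5.7

They were about 15.5 units apart before and 9.8 after — 5.7 units closer together.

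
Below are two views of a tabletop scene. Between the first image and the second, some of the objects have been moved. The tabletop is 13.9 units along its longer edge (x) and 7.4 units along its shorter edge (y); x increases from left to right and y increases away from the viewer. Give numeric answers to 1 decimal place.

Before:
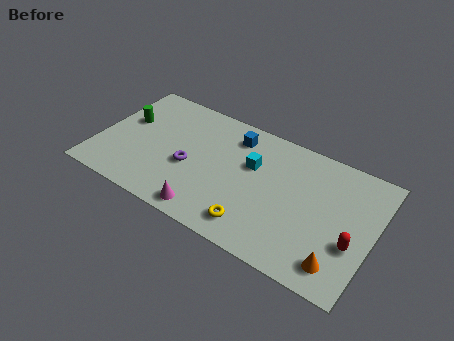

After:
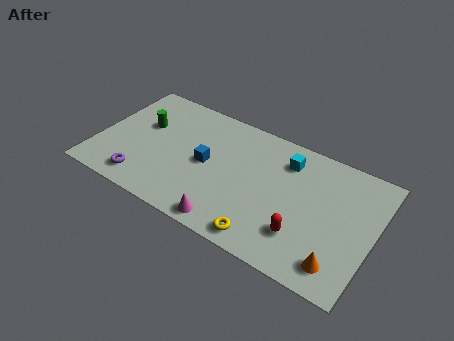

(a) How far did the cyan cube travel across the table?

1.9

The cyan cube was near (7.7, 4.7) before and (9.3, 5.8) after, so it travelled √(1.6² + 1.1²) ≈ 1.9 units.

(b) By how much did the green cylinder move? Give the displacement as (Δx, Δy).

(0.9, 0.1)

From the two frames, the green cylinder sits at roughly (1.2, 4.5) before and (2.1, 4.6) after.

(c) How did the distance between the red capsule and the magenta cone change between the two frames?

-3.5

Before: roughly 7.2 units apart; after: 3.7. That's 3.5 units closer together.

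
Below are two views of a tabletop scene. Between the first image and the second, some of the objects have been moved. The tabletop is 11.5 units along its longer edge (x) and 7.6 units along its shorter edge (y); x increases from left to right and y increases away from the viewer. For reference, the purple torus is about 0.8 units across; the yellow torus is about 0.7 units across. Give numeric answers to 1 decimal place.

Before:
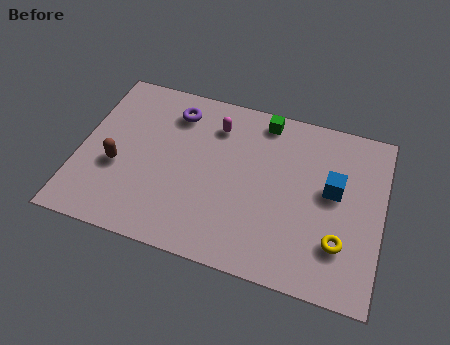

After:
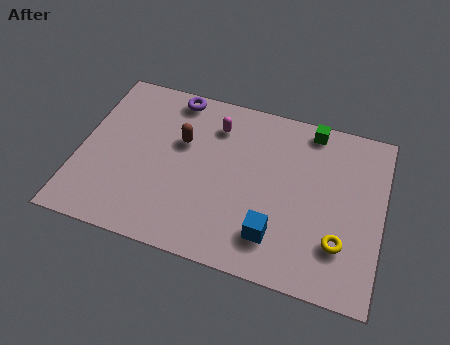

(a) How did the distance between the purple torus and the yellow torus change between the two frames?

+0.5

The distance was about 7.7 in the first image and 8.2 in the second, so they moved 0.5 units further apart.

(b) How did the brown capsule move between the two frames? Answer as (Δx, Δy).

(2.3, 1.8)

The brown capsule started near (1.5, 3.0) and ended near (3.8, 4.8).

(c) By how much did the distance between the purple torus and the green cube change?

+1.8

The distance was about 3.5 in the first image and 5.3 in the second, so they moved 1.8 units further apart.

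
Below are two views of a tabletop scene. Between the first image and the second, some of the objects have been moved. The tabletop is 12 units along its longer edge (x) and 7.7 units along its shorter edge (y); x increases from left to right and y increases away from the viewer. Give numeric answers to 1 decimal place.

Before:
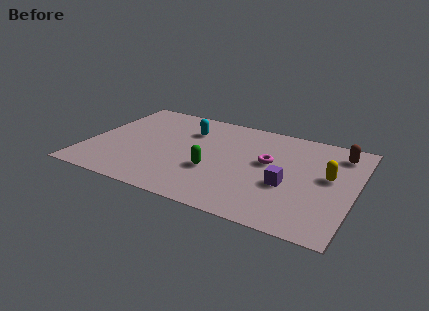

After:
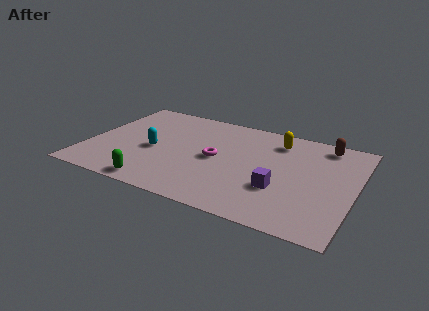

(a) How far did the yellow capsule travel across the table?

3.1

The yellow capsule moved from about (10.8, 4.3) to (8.3, 6.2), a distance of √(2.5² + 1.9²) ≈ 3.1.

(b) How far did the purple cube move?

0.5

The purple cube was near (9.1, 3.0) before and (8.8, 2.6) after, so it travelled √(0.3² + 0.4²) ≈ 0.5 units.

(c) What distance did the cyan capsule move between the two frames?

2.6

The cyan capsule moved from about (4.3, 5.6) to (3.0, 3.4), a distance of √(1.3² + 2.2²) ≈ 2.6.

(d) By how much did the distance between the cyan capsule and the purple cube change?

+0.4

The distance was about 5.5 in the first image and 5.9 in the second, so they moved 0.4 units further apart.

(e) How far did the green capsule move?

3.0

The green capsule was near (5.8, 2.8) before and (3.5, 0.8) after, so it travelled √(2.3² + 2.0²) ≈ 3.0 units.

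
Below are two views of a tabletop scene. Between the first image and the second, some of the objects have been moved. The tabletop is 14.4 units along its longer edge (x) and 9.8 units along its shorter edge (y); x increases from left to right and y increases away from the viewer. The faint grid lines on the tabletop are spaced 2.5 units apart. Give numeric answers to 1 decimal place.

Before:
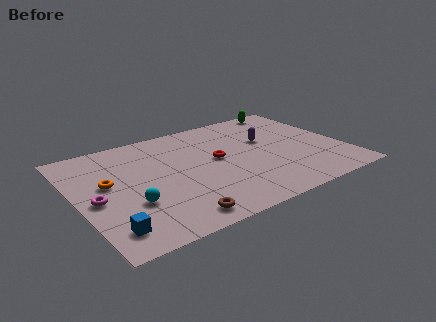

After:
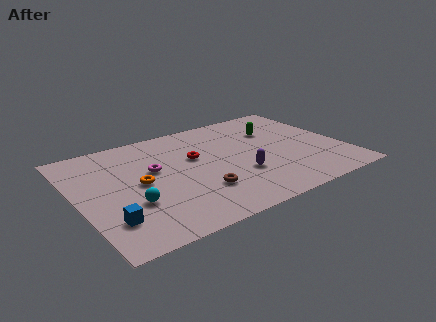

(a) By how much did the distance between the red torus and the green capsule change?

-1.3

Before: roughly 6.0 units apart; after: 4.7. That's 1.3 units closer together.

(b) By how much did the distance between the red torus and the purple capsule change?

+0.4

They were about 3.0 units apart before and 3.4 after — 0.4 units further apart.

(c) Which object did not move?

the cyan sphere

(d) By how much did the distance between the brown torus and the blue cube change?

+1.5

Before: roughly 3.4 units apart; after: 4.9. That's 1.5 units further apart.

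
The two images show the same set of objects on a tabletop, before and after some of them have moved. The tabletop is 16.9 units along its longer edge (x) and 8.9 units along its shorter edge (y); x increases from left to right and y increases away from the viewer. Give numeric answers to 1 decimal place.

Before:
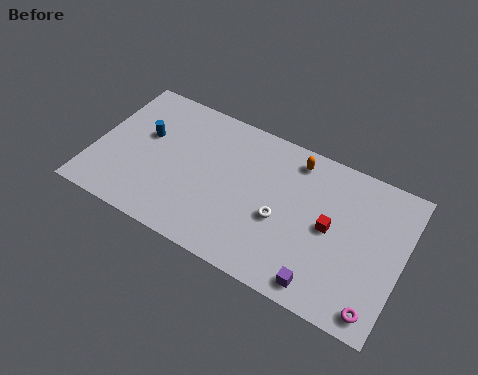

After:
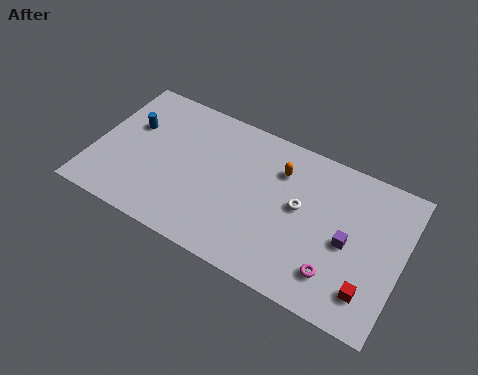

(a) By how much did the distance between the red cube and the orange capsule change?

+3.3

They were about 3.9 units apart before and 7.2 after — 3.3 units further apart.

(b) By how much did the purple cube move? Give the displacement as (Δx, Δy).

(1.0, 3.0)

The purple cube was at about (13.0, 1.1) and moved to about (14.0, 4.1).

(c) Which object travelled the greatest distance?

the red cube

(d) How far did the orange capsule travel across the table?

1.2

From (10.7, 7.6) to (10.0, 6.6), the orange capsule covered √(0.7² + 1.0²) ≈ 1.2 units.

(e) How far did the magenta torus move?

2.5

The magenta torus moved from about (15.9, 1.1) to (13.6, 2.0), a distance of √(2.3² + 0.9²) ≈ 2.5.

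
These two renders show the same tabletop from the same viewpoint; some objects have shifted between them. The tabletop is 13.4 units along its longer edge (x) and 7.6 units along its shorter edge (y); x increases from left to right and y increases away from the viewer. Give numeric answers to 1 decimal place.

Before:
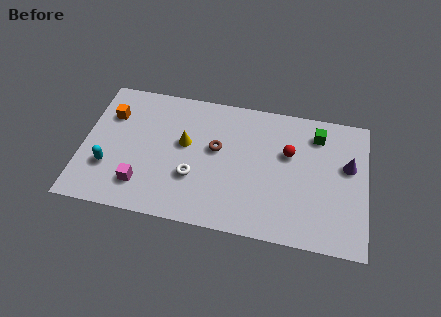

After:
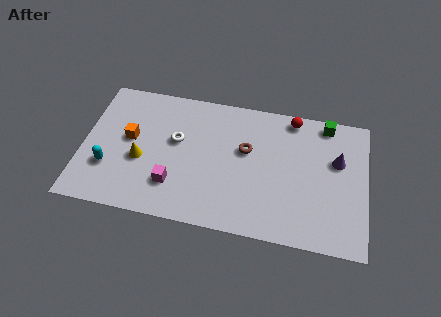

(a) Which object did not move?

the cyan capsule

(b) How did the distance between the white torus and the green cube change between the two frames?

+0.7

They were about 6.7 units apart before and 7.4 after — 0.7 units further apart.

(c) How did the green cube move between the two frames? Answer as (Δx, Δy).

(0.4, 0.7)

The green cube was at about (11.0, 6.1) and moved to about (11.4, 6.8).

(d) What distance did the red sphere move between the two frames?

2.0

From (9.7, 4.8) to (9.8, 6.8), the red sphere covered √(0.1² + 2.0²) ≈ 2.0 units.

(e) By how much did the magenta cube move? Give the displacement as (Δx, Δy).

(1.5, 0.3)

The magenta cube started near (2.9, 1.7) and ended near (4.4, 2.0).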